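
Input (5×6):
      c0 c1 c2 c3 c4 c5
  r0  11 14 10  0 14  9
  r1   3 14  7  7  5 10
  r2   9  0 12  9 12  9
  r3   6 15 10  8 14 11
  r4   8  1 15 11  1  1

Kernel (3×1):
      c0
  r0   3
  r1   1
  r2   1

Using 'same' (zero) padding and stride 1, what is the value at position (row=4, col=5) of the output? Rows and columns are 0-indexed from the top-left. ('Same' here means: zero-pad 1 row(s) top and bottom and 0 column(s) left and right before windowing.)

The receptive field on the zero-padded input at this output position is [11 / 1 / 0]. Elementwise product with the kernel and sum: 11·3 + 1·1 + 0·1.

34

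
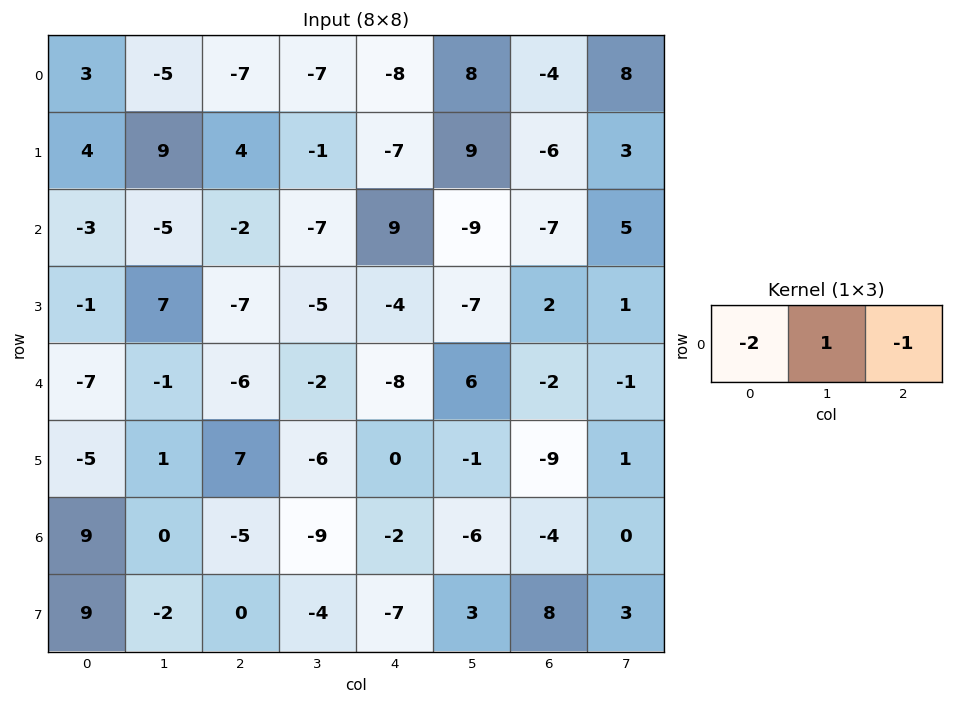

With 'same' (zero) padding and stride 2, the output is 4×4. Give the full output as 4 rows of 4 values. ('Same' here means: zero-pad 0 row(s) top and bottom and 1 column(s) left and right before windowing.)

Output[0,0]: The receptive field on the zero-padded input at this output position is [0 3 -5]. Elementwise product with the kernel and sum: 0·-2 + 3·1 + -5·-1.
Output[0,1]: The receptive field on the zero-padded input at this output position is [-5 -7 -7]. Elementwise product with the kernel and sum: -5·-2 + -7·1 + -7·-1.

8 10 -2 -28
2 15 32 6
-6 -2 -10 -13
9 4 22 8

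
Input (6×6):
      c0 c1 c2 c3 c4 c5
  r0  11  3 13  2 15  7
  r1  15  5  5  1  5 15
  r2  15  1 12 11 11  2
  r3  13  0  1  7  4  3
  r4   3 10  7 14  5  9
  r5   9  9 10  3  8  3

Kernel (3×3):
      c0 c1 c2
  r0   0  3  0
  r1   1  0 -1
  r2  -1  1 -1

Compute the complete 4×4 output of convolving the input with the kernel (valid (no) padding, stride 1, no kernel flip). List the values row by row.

Output[0,0]: The receptive field on the input at this output position is [11 3 13 / 15 5 5 / 15 1 12]. Elementwise product with the kernel and sum: 3·3 + 15·1 + 5·-1 + 15·-1 + 1·1 + 12·-1.
Output[0,1]: The receptive field on the input at this output position is [3 13 2 / 5 5 1 / 1 12 11]. Elementwise product with the kernel and sum: 13·3 + 5·1 + 1·-1 + 1·-1 + 12·1 + 11·-1.

-7 43 -6 29
4 -1 6 18
15 12 32 19
-14 -3 8 19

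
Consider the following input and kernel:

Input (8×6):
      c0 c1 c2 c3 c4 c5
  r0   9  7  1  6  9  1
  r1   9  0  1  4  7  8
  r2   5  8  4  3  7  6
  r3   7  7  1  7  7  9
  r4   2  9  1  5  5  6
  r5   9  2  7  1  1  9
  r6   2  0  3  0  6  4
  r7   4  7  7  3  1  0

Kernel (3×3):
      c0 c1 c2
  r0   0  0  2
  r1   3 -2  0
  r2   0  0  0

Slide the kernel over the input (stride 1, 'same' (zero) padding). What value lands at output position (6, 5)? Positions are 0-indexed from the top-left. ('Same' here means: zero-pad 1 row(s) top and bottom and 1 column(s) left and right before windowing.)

The receptive field on the zero-padded input at this output position is [1 9 0 / 6 4 0 / 1 0 0]. Elementwise product with the kernel and sum: 0·2 + 6·3 + 4·-2.

10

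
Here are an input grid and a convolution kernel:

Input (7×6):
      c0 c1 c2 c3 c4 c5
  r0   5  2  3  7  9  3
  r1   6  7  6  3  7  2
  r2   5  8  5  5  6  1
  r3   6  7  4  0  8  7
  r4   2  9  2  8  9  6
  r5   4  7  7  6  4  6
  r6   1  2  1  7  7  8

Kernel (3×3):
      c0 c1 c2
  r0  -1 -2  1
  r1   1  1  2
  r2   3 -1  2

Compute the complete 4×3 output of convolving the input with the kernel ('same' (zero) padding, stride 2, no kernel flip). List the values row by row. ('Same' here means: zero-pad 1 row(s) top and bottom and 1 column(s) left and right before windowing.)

17 40 28
24 24 4
25 38 46
4 2 22

Output[0,0]: The receptive field on the zero-padded input at this output position is [0 0 0 / 0 5 2 / 0 6 7]. Elementwise product with the kernel and sum: 0·-1 + 0·-2 + 0·1 + 0·1 + 5·1 + 2·2 + 0·3 + 6·-1 + 7·2.
Output[0,1]: The receptive field on the zero-padded input at this output position is [0 0 0 / 2 3 7 / 7 6 3]. Elementwise product with the kernel and sum: 0·-1 + 0·-2 + 0·1 + 2·1 + 3·1 + 7·2 + 7·3 + 6·-1 + 3·2.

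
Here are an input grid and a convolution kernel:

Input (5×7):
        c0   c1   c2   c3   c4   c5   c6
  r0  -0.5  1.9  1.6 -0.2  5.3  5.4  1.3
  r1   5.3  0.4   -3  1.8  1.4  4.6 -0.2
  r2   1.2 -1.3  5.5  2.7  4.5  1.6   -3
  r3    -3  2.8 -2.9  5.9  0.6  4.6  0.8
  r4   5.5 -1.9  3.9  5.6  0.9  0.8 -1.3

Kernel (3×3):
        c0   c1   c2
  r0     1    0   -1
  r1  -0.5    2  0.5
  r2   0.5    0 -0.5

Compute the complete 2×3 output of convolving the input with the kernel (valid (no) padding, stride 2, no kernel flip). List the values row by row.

Output[0,0]: The receptive field on the input at this output position is [-0.5 1.9 1.6 / 5.3 0.4 -3 / 1.2 -1.3 5.5]. Elementwise product with the kernel and sum: -0.5·1 + 1.6·-1 + 5.3·-0.5 + 0.4·2 + -3·0.5 + 1.2·0.5 + 5.5·-0.5.
Output[0,1]: The receptive field on the input at this output position is [1.6 -0.2 5.3 / -3 1.8 1.4 / 5.5 2.7 4.5]. Elementwise product with the kernel and sum: 1.6·1 + 5.3·-1 + -3·-0.5 + 1.8·2 + 1.4·0.5 + 5.5·0.5 + 4.5·-0.5.

-7.6 2.6 16.15
2.15 16.05 17.9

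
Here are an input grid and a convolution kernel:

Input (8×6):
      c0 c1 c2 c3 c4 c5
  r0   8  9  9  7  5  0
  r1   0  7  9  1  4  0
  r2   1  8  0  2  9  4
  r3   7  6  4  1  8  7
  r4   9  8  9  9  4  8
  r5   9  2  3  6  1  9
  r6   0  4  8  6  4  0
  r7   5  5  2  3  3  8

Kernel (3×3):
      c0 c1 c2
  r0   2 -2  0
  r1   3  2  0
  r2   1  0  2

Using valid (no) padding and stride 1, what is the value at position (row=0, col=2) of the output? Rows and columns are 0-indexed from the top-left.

The receptive field on the input at this output position is [9 7 5 / 9 1 4 / 0 2 9]. Elementwise product with the kernel and sum: 9·2 + 7·-2 + 9·3 + 1·2 + 0·1 + 9·2.

51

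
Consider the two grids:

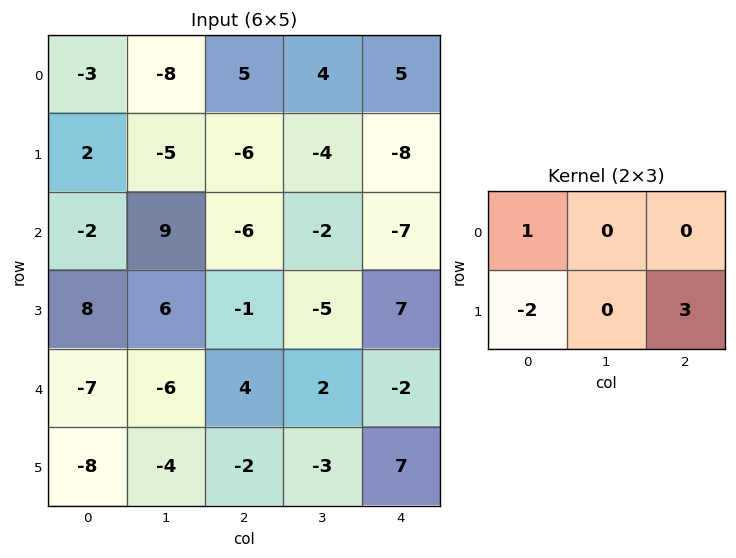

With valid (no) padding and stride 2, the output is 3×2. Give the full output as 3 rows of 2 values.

-25 -7
-21 17
3 29

Output[0,0]: The receptive field on the input at this output position is [-3 -8 5 / 2 -5 -6]. Elementwise product with the kernel and sum: -3·1 + 2·-2 + -6·3.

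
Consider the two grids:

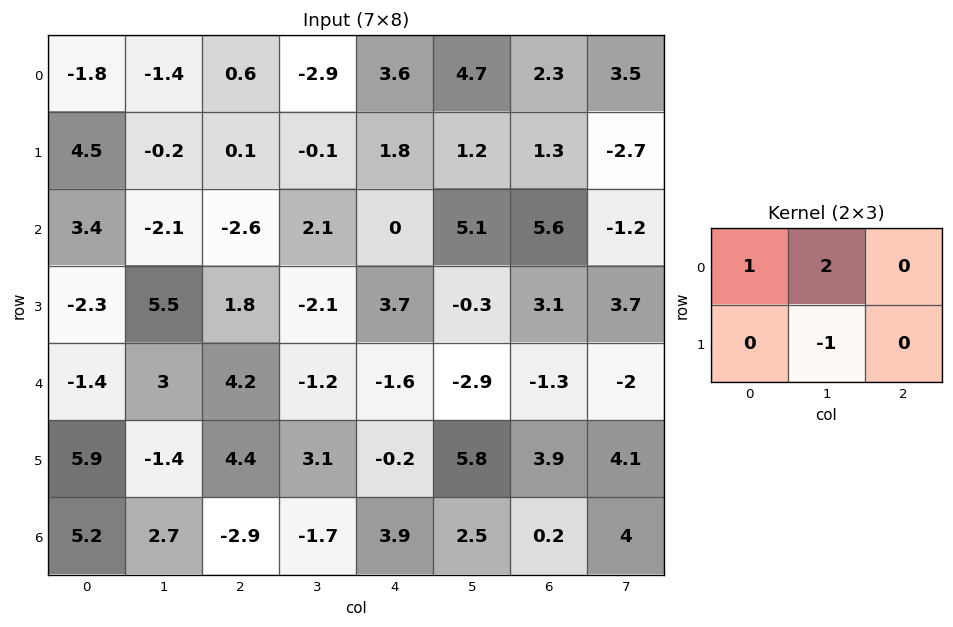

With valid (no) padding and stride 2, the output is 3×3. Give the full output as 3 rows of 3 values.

Output[0,0]: The receptive field on the input at this output position is [-1.8 -1.4 0.6 / 4.5 -0.2 0.1]. Elementwise product with the kernel and sum: -1.8·1 + -1.4·2 + -0.2·-1.

-4.4 -5.1 11.8
-6.3 3.7 10.5
6 -1.3 -13.2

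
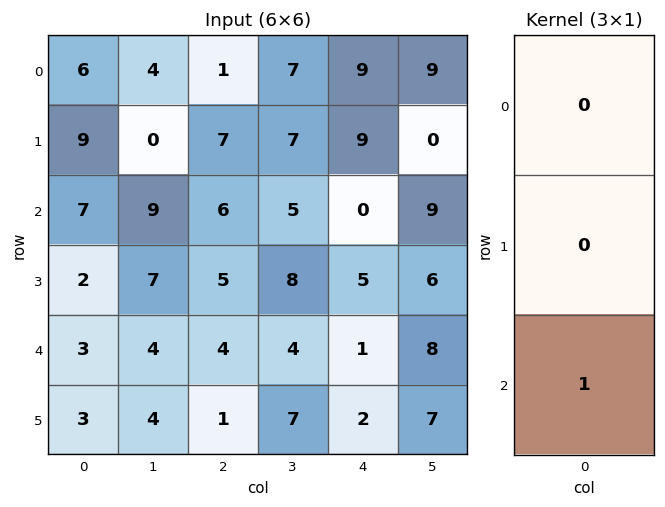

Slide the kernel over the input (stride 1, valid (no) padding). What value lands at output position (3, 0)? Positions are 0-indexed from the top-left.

3

The receptive field on the input at this output position is [2 / 3 / 3]. Elementwise product with the kernel and sum: 3·1.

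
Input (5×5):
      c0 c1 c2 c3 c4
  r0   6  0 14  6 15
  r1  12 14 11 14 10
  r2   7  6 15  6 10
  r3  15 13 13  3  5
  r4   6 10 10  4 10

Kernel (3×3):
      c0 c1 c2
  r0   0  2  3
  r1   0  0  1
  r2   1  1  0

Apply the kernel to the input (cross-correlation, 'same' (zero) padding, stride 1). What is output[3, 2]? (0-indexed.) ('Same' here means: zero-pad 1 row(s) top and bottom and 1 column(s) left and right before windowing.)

71

The receptive field on the zero-padded input at this output position is [6 15 6 / 13 13 3 / 10 10 4]. Elementwise product with the kernel and sum: 15·2 + 6·3 + 3·1 + 10·1 + 10·1.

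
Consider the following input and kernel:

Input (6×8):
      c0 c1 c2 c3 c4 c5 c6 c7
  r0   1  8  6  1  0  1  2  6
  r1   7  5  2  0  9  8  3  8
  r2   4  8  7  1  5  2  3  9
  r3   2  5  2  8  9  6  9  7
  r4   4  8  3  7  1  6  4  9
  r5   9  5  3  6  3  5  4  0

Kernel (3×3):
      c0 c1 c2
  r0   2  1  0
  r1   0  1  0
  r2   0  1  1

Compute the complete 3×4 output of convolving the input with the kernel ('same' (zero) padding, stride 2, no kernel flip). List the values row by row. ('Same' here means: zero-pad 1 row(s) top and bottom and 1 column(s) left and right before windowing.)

Output[0,0]: The receptive field on the zero-padded input at this output position is [0 0 0 / 0 1 8 / 0 7 5]. Elementwise product with the kernel and sum: 0·2 + 0·1 + 1·1 + 7·1 + 5·1.

13 8 17 13
18 29 29 38
20 24 34 29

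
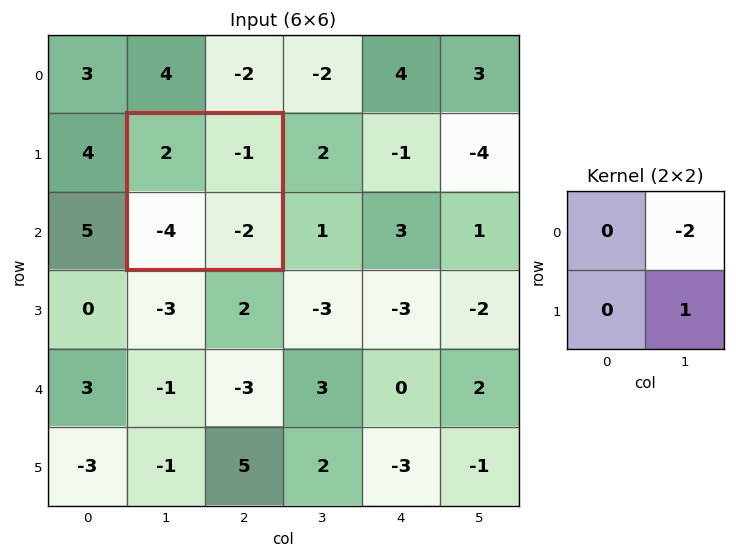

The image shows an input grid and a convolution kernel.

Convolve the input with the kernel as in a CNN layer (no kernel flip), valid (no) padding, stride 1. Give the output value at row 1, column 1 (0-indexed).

The receptive field on the input at this output position is [2 -1 / -4 -2]. Elementwise product with the kernel and sum: -1·-2 + -2·1.

0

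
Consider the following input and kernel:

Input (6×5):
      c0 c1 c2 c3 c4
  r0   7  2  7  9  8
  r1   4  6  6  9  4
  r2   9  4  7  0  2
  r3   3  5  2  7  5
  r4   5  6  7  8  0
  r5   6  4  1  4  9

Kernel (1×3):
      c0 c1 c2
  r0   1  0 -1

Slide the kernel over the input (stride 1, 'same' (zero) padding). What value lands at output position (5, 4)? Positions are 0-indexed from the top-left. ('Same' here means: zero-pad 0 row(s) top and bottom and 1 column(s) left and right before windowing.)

4

The receptive field on the zero-padded input at this output position is [4 9 0]. Elementwise product with the kernel and sum: 4·1 + 0·-1.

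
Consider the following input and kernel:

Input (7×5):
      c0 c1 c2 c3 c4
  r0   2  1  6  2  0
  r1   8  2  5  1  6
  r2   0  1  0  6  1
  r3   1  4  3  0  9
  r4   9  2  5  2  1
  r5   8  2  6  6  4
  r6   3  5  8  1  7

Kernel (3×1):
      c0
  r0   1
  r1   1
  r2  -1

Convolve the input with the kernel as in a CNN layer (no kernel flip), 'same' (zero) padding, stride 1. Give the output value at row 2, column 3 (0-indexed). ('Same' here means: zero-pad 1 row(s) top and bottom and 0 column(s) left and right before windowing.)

The receptive field on the zero-padded input at this output position is [1 / 6 / 0]. Elementwise product with the kernel and sum: 1·1 + 6·1 + 0·-1.

7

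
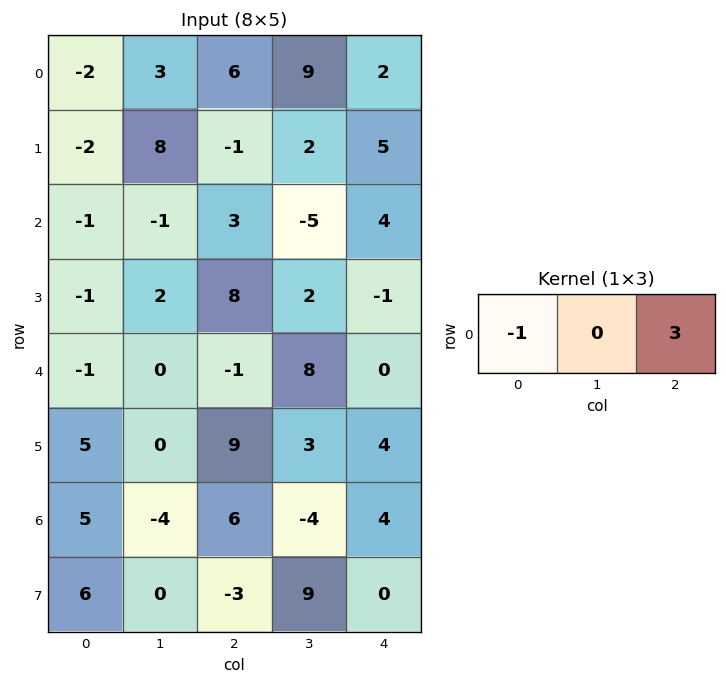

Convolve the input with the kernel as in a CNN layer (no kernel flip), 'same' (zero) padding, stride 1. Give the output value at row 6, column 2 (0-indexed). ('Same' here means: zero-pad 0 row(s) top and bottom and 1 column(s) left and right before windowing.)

The receptive field on the zero-padded input at this output position is [-4 6 -4]. Elementwise product with the kernel and sum: -4·-1 + -4·3.

-8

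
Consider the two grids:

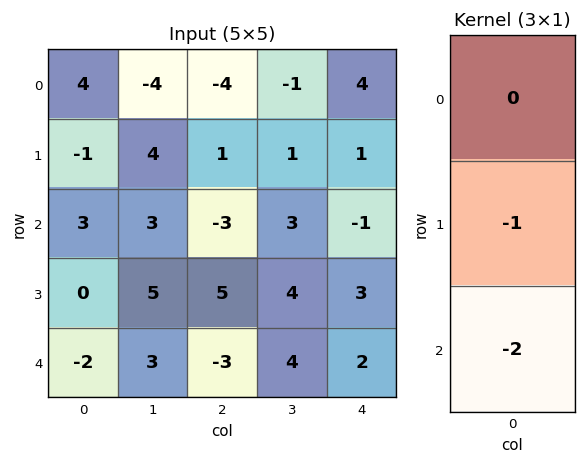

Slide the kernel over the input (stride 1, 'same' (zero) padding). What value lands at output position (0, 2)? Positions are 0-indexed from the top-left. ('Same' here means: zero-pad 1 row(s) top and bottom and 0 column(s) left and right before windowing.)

2

The receptive field on the zero-padded input at this output position is [0 / -4 / 1]. Elementwise product with the kernel and sum: -4·-1 + 1·-2.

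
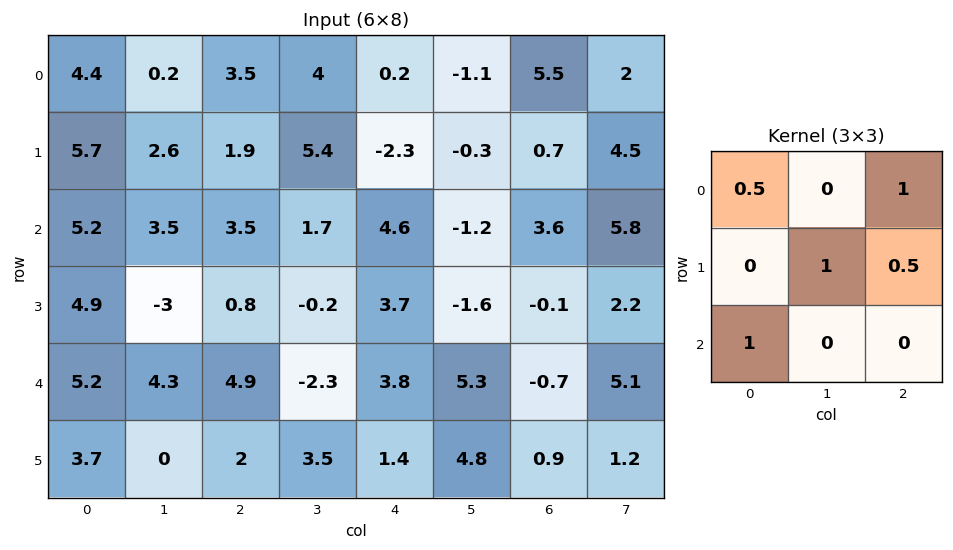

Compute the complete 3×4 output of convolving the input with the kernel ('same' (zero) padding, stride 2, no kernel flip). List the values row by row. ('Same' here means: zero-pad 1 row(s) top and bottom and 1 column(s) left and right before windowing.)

4.5 8.1 5.05 6.2
9.55 8.05 6.2 9.25
4.35 2.05 8.25 8.05

Output[0,0]: The receptive field on the zero-padded input at this output position is [0 0 0 / 0 4.4 0.2 / 0 5.7 2.6]. Elementwise product with the kernel and sum: 0·0.5 + 0·1 + 4.4·1 + 0.2·0.5 + 0·1.
Output[0,1]: The receptive field on the zero-padded input at this output position is [0 0 0 / 0.2 3.5 4 / 2.6 1.9 5.4]. Elementwise product with the kernel and sum: 0·0.5 + 0·1 + 3.5·1 + 4·0.5 + 2.6·1.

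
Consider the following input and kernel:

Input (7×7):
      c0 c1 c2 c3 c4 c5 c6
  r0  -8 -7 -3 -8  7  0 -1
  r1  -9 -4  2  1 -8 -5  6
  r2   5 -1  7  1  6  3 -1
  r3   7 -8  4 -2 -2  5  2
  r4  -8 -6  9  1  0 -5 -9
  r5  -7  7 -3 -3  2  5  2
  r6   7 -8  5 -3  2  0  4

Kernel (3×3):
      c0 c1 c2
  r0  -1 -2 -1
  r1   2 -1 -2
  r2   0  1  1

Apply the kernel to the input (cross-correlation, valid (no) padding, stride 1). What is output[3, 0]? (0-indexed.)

The receptive field on the input at this output position is [7 -8 4 / -8 -6 9 / -7 7 -3]. Elementwise product with the kernel and sum: 7·-1 + -8·-2 + 4·-1 + -8·2 + -6·-1 + 9·-2 + 7·1 + -3·1.

-19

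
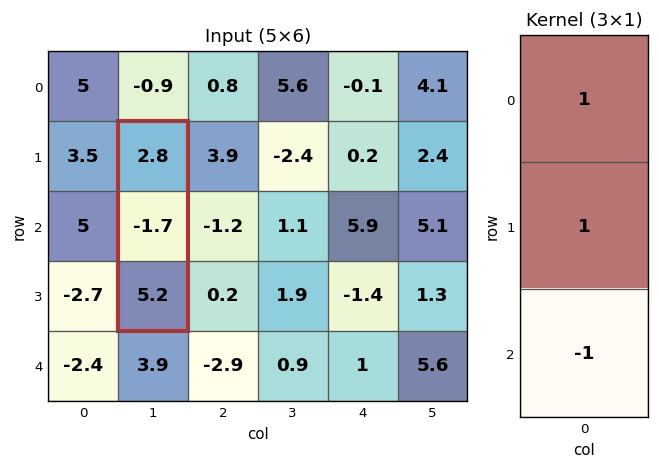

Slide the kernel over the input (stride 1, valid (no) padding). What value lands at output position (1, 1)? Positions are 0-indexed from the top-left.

-4.1

The receptive field on the input at this output position is [2.8 / -1.7 / 5.2]. Elementwise product with the kernel and sum: 2.8·1 + -1.7·1 + 5.2·-1.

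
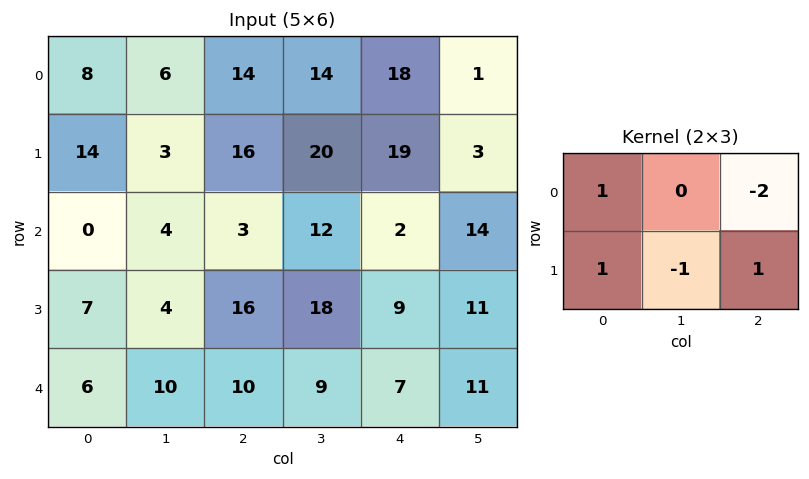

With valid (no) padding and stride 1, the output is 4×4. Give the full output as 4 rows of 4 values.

7 -15 -7 16
-19 -24 -29 38
13 -14 6 4
-19 -23 6 9

Output[0,0]: The receptive field on the input at this output position is [8 6 14 / 14 3 16]. Elementwise product with the kernel and sum: 8·1 + 14·-2 + 14·1 + 3·-1 + 16·1.
Output[0,1]: The receptive field on the input at this output position is [6 14 14 / 3 16 20]. Elementwise product with the kernel and sum: 6·1 + 14·-2 + 3·1 + 16·-1 + 20·1.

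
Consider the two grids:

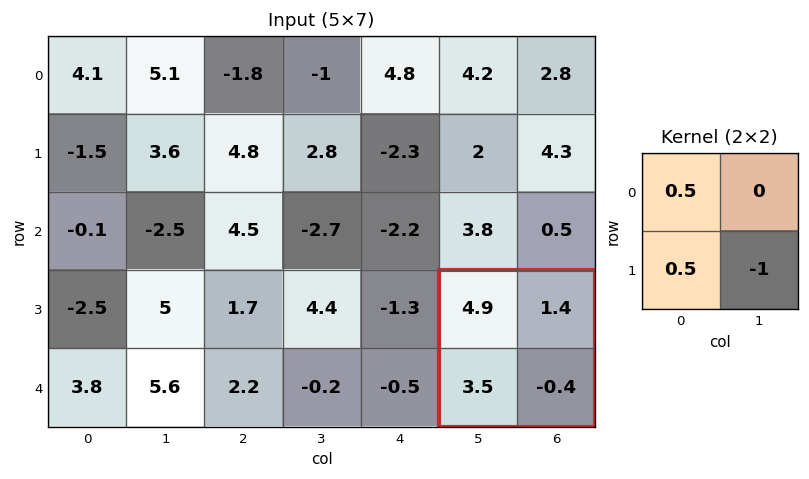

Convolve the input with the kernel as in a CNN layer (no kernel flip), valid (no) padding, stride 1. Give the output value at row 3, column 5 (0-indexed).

The receptive field on the input at this output position is [4.9 1.4 / 3.5 -0.4]. Elementwise product with the kernel and sum: 4.9·0.5 + 3.5·0.5 + -0.4·-1.

4.6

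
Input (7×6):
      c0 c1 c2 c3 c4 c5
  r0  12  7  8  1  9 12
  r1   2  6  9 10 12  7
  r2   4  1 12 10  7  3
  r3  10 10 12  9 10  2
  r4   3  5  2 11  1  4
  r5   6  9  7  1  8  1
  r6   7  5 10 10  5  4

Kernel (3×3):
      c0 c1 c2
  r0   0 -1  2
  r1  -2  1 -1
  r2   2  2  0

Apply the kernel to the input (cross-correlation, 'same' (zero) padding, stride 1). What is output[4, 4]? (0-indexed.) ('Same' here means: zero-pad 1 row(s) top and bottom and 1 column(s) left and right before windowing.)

-13

The receptive field on the zero-padded input at this output position is [9 10 2 / 11 1 4 / 1 8 1]. Elementwise product with the kernel and sum: 10·-1 + 2·2 + 11·-2 + 1·1 + 4·-1 + 1·2 + 8·2.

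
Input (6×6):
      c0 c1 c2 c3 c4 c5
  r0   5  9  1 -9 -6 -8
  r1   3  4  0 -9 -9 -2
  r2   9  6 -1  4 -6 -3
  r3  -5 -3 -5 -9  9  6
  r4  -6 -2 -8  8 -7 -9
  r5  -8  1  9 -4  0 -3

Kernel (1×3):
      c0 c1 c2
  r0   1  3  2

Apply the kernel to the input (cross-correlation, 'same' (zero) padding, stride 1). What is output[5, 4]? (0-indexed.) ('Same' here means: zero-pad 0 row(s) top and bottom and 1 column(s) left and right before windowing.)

The receptive field on the zero-padded input at this output position is [-4 0 -3]. Elementwise product with the kernel and sum: -4·1 + 0·3 + -3·2.

-10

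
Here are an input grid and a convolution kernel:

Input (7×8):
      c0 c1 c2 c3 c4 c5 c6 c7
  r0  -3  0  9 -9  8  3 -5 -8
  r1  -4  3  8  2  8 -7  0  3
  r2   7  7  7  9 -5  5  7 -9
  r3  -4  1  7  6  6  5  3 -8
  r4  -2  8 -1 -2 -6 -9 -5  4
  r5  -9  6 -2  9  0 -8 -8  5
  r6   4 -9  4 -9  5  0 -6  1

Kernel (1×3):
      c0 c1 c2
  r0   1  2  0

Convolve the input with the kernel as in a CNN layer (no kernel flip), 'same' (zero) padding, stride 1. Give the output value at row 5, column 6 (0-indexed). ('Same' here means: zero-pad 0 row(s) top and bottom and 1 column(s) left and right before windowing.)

-24

The receptive field on the zero-padded input at this output position is [-8 -8 5]. Elementwise product with the kernel and sum: -8·1 + -8·2.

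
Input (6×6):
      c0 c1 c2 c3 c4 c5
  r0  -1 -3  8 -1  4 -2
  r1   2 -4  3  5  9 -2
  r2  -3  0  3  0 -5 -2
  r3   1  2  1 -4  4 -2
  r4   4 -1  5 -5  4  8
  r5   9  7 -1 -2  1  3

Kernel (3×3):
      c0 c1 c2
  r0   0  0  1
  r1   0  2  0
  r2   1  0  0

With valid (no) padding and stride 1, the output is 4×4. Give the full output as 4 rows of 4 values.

Output[0,0]: The receptive field on the input at this output position is [-1 -3 8 / 2 -4 3 / -3 0 3]. Elementwise product with the kernel and sum: 8·1 + -4·2 + -3·1.

-3 5 17 16
4 13 10 -16
11 1 -8 1
8 13 -7 4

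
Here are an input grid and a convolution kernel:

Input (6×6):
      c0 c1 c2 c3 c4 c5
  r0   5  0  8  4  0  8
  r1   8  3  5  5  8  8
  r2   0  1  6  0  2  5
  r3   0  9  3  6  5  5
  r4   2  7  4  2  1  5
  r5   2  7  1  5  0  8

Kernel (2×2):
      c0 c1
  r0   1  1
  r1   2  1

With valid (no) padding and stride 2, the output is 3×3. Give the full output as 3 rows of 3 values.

24 27 32
10 18 22
20 13 14

Output[0,0]: The receptive field on the input at this output position is [5 0 / 8 3]. Elementwise product with the kernel and sum: 5·1 + 0·1 + 8·2 + 3·1.
Output[0,1]: The receptive field on the input at this output position is [8 4 / 5 5]. Elementwise product with the kernel and sum: 8·1 + 4·1 + 5·2 + 5·1.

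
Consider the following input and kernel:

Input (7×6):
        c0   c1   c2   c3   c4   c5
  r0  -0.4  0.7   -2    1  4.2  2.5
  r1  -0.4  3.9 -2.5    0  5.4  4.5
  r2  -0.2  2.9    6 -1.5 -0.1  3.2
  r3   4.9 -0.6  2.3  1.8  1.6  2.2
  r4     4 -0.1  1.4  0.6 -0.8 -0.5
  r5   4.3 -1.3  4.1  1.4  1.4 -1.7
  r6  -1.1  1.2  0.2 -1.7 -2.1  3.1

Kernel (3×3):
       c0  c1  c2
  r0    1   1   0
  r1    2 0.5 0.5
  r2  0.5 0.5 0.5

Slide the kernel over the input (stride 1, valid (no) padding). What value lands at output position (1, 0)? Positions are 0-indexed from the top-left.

The receptive field on the input at this output position is [-0.4 3.9 -2.5 / -0.2 2.9 6 / 4.9 -0.6 2.3]. Elementwise product with the kernel and sum: -0.4·1 + 3.9·1 + -0.2·2 + 2.9·0.5 + 6·0.5 + 4.9·0.5 + -0.6·0.5 + 2.3·0.5.

10.85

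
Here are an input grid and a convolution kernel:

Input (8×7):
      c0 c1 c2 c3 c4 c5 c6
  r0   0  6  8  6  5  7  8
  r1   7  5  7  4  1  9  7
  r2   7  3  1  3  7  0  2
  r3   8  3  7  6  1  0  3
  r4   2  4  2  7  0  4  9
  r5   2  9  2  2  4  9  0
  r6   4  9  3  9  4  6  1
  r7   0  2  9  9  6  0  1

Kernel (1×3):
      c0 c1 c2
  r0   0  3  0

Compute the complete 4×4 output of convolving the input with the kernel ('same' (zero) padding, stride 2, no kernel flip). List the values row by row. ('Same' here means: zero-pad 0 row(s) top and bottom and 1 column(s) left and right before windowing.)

0 24 15 24
21 3 21 6
6 6 0 27
12 9 12 3

Output[0,0]: The receptive field on the zero-padded input at this output position is [0 0 6]. Elementwise product with the kernel and sum: 0·3.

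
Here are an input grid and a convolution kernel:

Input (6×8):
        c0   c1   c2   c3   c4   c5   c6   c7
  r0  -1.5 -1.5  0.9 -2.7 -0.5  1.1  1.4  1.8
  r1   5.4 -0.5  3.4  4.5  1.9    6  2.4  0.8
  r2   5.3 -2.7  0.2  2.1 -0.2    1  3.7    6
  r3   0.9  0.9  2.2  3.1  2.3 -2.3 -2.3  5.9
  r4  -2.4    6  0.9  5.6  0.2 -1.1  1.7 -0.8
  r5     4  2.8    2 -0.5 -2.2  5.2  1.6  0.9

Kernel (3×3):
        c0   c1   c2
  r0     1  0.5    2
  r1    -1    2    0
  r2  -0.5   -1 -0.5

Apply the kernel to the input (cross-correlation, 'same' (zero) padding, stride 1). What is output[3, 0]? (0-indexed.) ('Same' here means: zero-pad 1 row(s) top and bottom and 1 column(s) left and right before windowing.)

The receptive field on the zero-padded input at this output position is [0 5.3 -2.7 / 0 0.9 0.9 / 0 -2.4 6]. Elementwise product with the kernel and sum: 0·1 + 5.3·0.5 + -2.7·2 + 0·-1 + 0.9·2 + 0·-0.5 + -2.4·-1 + 6·-0.5.

-1.55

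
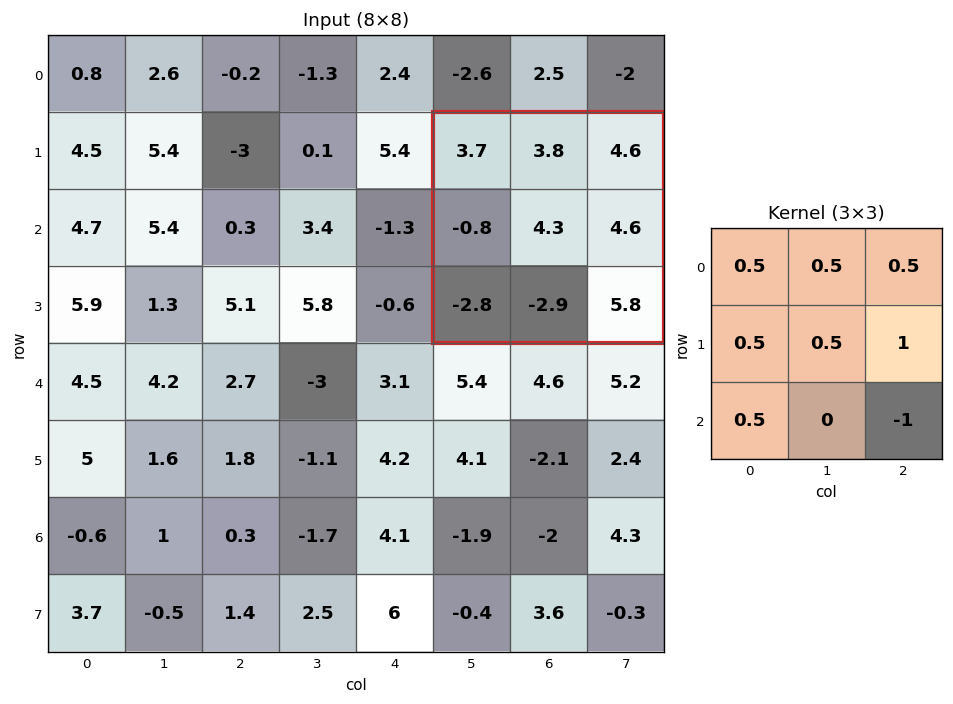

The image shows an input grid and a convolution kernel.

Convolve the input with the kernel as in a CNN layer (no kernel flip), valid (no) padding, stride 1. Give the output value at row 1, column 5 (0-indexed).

5.2

The receptive field on the input at this output position is [3.7 3.8 4.6 / -0.8 4.3 4.6 / -2.8 -2.9 5.8]. Elementwise product with the kernel and sum: 3.7·0.5 + 3.8·0.5 + 4.6·0.5 + -0.8·0.5 + 4.3·0.5 + 4.6·1 + -2.8·0.5 + 5.8·-1.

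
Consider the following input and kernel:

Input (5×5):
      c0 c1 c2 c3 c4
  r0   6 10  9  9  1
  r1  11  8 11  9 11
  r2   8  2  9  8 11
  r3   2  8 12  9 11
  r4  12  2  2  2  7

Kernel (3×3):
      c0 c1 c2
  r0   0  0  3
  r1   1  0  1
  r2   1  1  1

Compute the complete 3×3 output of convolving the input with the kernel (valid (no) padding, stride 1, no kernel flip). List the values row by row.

68 63 53
72 66 85
57 47 67

Output[0,0]: The receptive field on the input at this output position is [6 10 9 / 11 8 11 / 8 2 9]. Elementwise product with the kernel and sum: 9·3 + 11·1 + 11·1 + 8·1 + 2·1 + 9·1.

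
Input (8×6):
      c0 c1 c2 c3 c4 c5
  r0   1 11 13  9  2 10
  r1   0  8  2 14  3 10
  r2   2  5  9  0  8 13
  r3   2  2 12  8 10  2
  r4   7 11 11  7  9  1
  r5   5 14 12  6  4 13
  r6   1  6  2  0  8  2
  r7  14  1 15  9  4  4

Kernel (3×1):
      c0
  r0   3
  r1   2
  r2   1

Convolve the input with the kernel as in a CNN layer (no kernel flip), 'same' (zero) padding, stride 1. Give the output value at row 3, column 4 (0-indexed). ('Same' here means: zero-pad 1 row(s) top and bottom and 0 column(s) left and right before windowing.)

53

The receptive field on the zero-padded input at this output position is [8 / 10 / 9]. Elementwise product with the kernel and sum: 8·3 + 10·2 + 9·1.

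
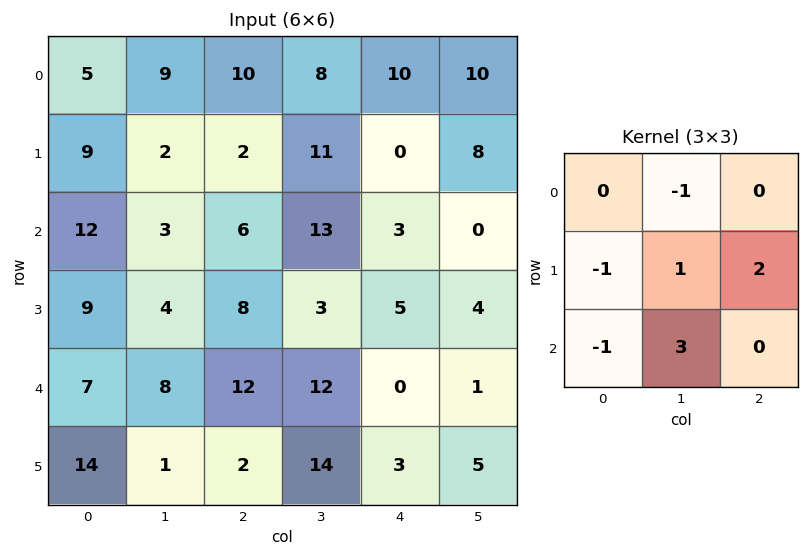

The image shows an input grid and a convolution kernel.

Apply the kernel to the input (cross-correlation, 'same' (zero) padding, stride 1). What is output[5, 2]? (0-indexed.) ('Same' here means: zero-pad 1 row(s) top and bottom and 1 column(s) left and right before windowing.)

The receptive field on the zero-padded input at this output position is [8 12 12 / 1 2 14 / 0 0 0]. Elementwise product with the kernel and sum: 12·-1 + 1·-1 + 2·1 + 14·2 + 0·-1 + 0·3.

17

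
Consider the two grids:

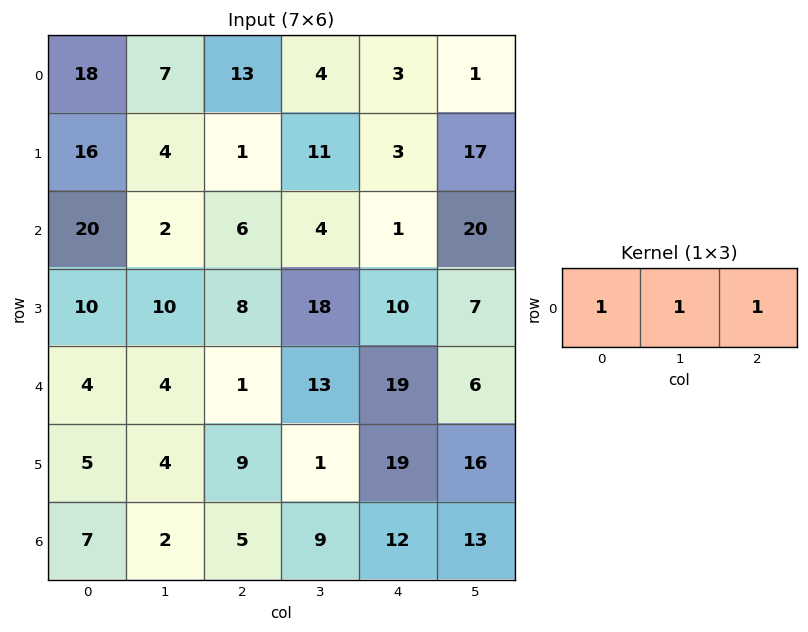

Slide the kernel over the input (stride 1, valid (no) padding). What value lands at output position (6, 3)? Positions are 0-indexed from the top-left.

The receptive field on the input at this output position is [9 12 13]. Elementwise product with the kernel and sum: 9·1 + 12·1 + 13·1.

34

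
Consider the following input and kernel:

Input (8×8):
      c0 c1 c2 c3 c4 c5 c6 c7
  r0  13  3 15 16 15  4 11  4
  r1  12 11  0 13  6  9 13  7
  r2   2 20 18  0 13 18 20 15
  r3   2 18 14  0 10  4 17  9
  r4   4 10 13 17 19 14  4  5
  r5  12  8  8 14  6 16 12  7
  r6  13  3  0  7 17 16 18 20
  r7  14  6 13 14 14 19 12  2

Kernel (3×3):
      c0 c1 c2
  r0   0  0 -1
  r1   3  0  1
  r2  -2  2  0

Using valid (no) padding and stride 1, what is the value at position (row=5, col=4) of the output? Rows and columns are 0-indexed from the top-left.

The receptive field on the input at this output position is [6 16 12 / 17 16 18 / 14 19 12]. Elementwise product with the kernel and sum: 12·-1 + 17·3 + 18·1 + 14·-2 + 19·2.

67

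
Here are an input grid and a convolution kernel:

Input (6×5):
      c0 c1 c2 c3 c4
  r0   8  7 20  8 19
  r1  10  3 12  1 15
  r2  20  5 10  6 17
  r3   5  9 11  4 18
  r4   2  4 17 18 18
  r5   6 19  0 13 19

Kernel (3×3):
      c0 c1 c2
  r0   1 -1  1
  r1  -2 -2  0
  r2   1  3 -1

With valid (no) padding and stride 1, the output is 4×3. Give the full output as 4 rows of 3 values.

20 -6 16
-10 0 -1
-6 -2 44
58 -34 -25

Output[0,0]: The receptive field on the input at this output position is [8 7 20 / 10 3 12 / 20 5 10]. Elementwise product with the kernel and sum: 8·1 + 7·-1 + 20·1 + 10·-2 + 3·-2 + 20·1 + 5·3 + 10·-1.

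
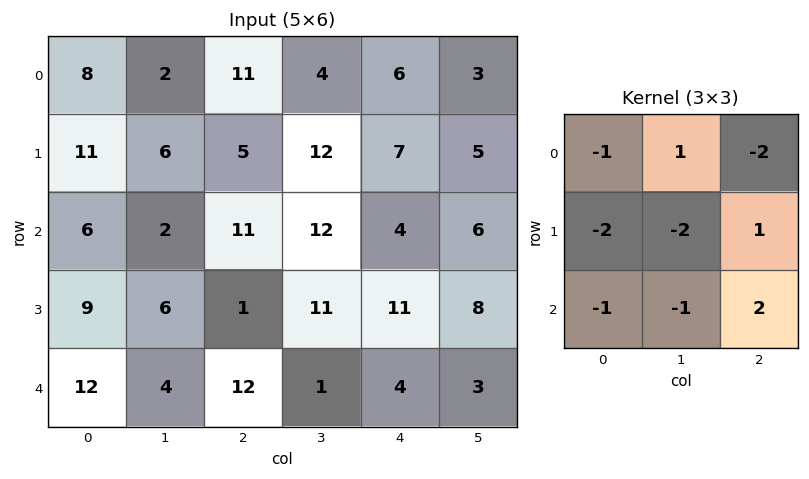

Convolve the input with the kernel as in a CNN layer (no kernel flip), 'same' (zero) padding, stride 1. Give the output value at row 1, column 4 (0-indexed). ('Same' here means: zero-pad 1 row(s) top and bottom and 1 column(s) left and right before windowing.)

-41

The receptive field on the zero-padded input at this output position is [4 6 3 / 12 7 5 / 12 4 6]. Elementwise product with the kernel and sum: 4·-1 + 6·1 + 3·-2 + 12·-2 + 7·-2 + 5·1 + 12·-1 + 4·-1 + 6·2.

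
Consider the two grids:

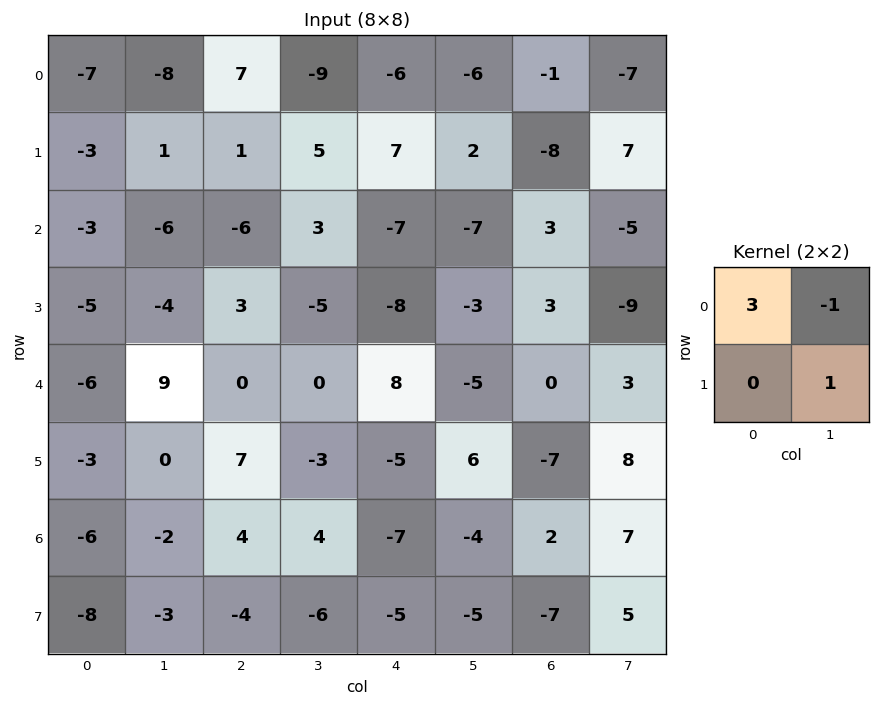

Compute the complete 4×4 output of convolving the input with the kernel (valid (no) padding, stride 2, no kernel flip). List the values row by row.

-12 35 -10 11
-7 -26 -17 5
-27 -3 35 5
-19 2 -22 4

Output[0,0]: The receptive field on the input at this output position is [-7 -8 / -3 1]. Elementwise product with the kernel and sum: -7·3 + -8·-1 + 1·1.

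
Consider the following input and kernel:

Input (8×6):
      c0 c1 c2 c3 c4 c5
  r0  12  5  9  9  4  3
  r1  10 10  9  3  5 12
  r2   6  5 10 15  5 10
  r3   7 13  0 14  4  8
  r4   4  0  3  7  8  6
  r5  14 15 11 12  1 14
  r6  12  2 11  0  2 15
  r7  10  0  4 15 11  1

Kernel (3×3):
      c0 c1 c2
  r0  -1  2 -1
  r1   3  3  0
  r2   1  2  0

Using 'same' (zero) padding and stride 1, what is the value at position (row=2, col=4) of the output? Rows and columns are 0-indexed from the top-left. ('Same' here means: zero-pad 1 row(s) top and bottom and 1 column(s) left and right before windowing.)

The receptive field on the zero-padded input at this output position is [3 5 12 / 15 5 10 / 14 4 8]. Elementwise product with the kernel and sum: 3·-1 + 5·2 + 12·-1 + 15·3 + 5·3 + 14·1 + 4·2.

77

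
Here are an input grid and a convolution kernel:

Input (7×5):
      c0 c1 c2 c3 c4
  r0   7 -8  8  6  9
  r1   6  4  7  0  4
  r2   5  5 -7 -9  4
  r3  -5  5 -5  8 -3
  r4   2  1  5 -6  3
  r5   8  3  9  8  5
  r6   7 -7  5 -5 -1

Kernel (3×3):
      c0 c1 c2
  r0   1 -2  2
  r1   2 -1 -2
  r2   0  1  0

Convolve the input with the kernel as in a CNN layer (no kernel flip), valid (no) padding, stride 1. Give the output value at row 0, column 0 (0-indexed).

38

The receptive field on the input at this output position is [7 -8 8 / 6 4 7 / 5 5 -7]. Elementwise product with the kernel and sum: 7·1 + -8·-2 + 8·2 + 6·2 + 4·-1 + 7·-2 + 5·1.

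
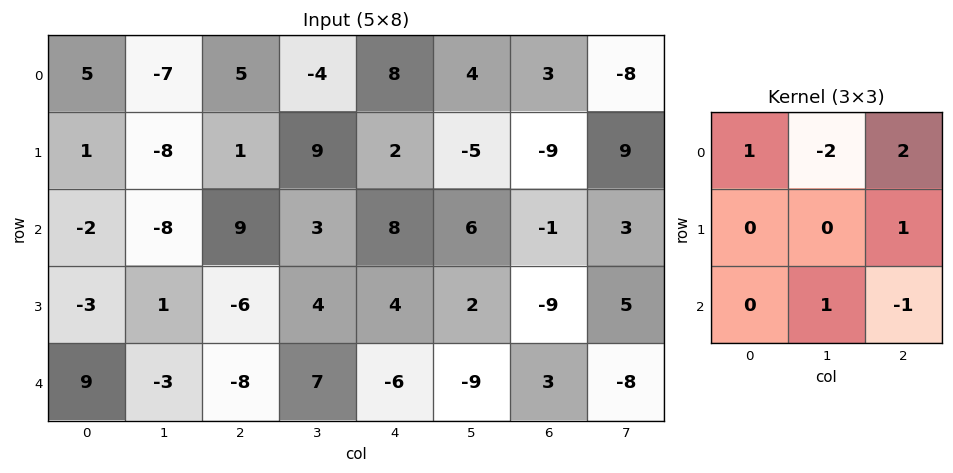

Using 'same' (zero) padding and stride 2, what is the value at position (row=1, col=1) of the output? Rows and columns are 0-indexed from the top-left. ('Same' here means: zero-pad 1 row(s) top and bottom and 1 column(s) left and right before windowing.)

The receptive field on the zero-padded input at this output position is [-8 1 9 / -8 9 3 / 1 -6 4]. Elementwise product with the kernel and sum: -8·1 + 1·-2 + 9·2 + 3·1 + -6·1 + 4·-1.

1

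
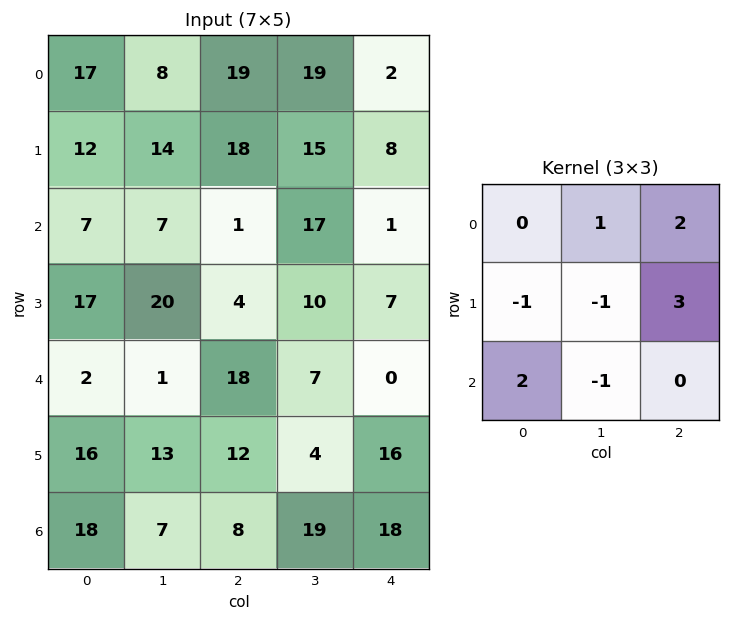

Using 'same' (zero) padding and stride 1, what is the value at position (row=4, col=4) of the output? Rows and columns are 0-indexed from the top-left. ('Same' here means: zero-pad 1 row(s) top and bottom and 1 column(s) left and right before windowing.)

The receptive field on the zero-padded input at this output position is [10 7 0 / 7 0 0 / 4 16 0]. Elementwise product with the kernel and sum: 7·1 + 0·2 + 7·-1 + 0·-1 + 0·3 + 4·2 + 16·-1.

-8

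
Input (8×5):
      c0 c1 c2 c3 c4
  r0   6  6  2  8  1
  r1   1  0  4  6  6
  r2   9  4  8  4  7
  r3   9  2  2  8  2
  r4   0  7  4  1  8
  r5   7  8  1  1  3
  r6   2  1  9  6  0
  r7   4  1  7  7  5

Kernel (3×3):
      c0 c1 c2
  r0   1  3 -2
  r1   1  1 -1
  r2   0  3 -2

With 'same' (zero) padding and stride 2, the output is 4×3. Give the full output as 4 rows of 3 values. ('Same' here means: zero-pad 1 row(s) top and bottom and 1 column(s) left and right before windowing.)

3 0 27
31 -2 41
21 3 32
16 20 31

Output[0,0]: The receptive field on the zero-padded input at this output position is [0 0 0 / 0 6 6 / 0 1 0]. Elementwise product with the kernel and sum: 0·1 + 0·3 + 0·-2 + 0·1 + 6·1 + 6·-1 + 1·3 + 0·-2.
Output[0,1]: The receptive field on the zero-padded input at this output position is [0 0 0 / 6 2 8 / 0 4 6]. Elementwise product with the kernel and sum: 0·1 + 0·3 + 0·-2 + 6·1 + 2·1 + 8·-1 + 4·3 + 6·-2.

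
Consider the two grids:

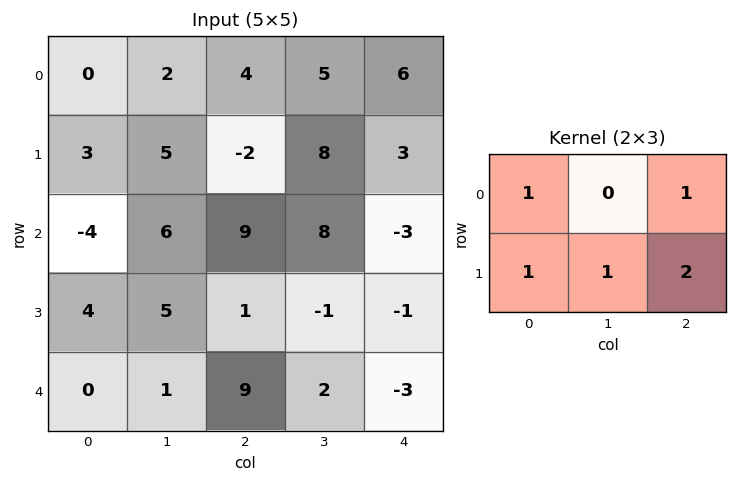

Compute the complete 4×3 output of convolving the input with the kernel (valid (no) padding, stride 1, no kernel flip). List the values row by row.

Output[0,0]: The receptive field on the input at this output position is [0 2 4 / 3 5 -2]. Elementwise product with the kernel and sum: 0·1 + 4·1 + 3·1 + 5·1 + -2·2.
Output[0,1]: The receptive field on the input at this output position is [2 4 5 / 5 -2 8]. Elementwise product with the kernel and sum: 2·1 + 5·1 + 5·1 + -2·1 + 8·2.

8 26 22
21 44 12
16 18 4
24 18 5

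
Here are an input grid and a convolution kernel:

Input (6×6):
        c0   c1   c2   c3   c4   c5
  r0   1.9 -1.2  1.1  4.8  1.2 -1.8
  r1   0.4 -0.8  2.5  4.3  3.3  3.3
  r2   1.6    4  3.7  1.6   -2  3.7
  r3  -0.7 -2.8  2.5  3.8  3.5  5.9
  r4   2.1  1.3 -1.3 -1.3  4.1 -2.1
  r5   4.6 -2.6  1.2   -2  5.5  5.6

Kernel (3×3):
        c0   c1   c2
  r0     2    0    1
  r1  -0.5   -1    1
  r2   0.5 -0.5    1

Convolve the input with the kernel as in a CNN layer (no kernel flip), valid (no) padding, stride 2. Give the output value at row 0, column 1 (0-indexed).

The receptive field on the input at this output position is [1.1 4.8 1.2 / 2.5 4.3 3.3 / 3.7 1.6 -2]. Elementwise product with the kernel and sum: 1.1·2 + 1.2·1 + 2.5·-0.5 + 4.3·-1 + 3.3·1 + 3.7·0.5 + 1.6·-0.5 + -2·1.

0.2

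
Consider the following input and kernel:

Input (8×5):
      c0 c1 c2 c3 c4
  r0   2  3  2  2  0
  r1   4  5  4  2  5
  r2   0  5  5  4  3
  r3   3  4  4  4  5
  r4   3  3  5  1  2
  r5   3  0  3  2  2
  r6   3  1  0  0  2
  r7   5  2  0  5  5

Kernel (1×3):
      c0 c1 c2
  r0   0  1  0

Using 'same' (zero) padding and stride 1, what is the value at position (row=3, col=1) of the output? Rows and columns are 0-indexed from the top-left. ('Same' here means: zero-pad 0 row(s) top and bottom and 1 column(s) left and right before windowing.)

The receptive field on the zero-padded input at this output position is [3 4 4]. Elementwise product with the kernel and sum: 4·1.

4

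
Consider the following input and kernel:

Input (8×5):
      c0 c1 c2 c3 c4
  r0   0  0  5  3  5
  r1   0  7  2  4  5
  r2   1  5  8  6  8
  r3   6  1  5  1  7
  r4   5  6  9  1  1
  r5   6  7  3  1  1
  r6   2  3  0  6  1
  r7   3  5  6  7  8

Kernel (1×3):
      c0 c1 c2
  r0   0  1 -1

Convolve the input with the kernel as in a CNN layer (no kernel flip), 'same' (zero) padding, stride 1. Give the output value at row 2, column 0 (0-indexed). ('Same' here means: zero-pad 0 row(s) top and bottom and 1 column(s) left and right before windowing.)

The receptive field on the zero-padded input at this output position is [0 1 5]. Elementwise product with the kernel and sum: 1·1 + 5·-1.

-4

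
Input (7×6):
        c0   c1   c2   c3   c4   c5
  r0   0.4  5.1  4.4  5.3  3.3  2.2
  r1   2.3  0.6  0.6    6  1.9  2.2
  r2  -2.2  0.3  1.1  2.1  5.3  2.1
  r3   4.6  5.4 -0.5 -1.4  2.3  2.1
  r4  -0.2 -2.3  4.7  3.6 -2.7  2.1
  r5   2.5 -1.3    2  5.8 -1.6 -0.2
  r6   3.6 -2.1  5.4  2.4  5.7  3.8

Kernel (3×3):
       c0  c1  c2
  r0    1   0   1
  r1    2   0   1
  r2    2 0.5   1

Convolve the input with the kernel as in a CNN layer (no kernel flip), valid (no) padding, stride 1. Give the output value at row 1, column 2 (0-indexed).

10.6

The receptive field on the input at this output position is [0.6 6 1.9 / 1.1 2.1 5.3 / -0.5 -1.4 2.3]. Elementwise product with the kernel and sum: 0.6·1 + 1.9·1 + 1.1·2 + 5.3·1 + -0.5·2 + -1.4·0.5 + 2.3·1.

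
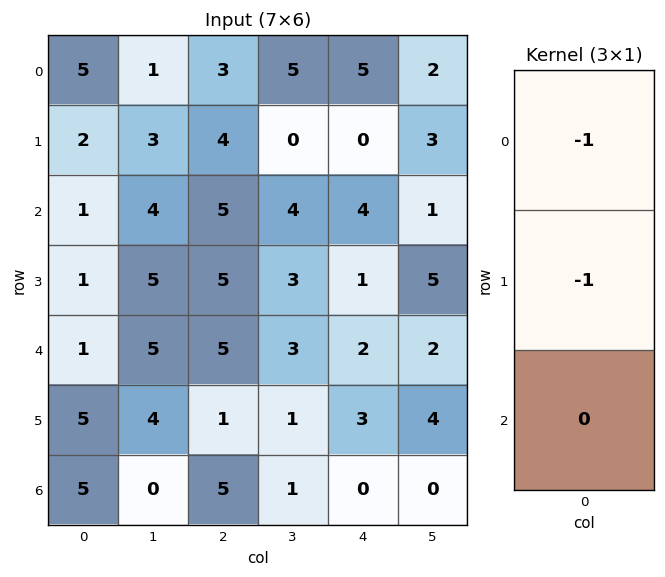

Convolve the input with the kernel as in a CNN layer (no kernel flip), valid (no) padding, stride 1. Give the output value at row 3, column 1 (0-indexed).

The receptive field on the input at this output position is [5 / 5 / 4]. Elementwise product with the kernel and sum: 5·-1 + 5·-1.

-10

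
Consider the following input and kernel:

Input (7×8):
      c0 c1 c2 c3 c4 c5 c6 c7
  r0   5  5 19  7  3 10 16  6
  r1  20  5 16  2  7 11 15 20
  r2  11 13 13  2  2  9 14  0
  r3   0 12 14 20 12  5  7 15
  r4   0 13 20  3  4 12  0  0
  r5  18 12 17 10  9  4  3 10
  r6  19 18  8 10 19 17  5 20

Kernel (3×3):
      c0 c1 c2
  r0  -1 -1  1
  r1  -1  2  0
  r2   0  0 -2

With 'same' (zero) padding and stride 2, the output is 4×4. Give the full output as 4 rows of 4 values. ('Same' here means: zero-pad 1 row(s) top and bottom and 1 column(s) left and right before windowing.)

0 29 -23 -18
-17 -46 -6 -17
-12 1 -30 -29
32 -21 13 -4

Output[0,0]: The receptive field on the zero-padded input at this output position is [0 0 0 / 0 5 5 / 0 20 5]. Elementwise product with the kernel and sum: 0·-1 + 0·-1 + 0·1 + 0·-1 + 5·2 + 5·-2.
Output[0,1]: The receptive field on the zero-padded input at this output position is [0 0 0 / 5 19 7 / 5 16 2]. Elementwise product with the kernel and sum: 0·-1 + 0·-1 + 0·1 + 5·-1 + 19·2 + 2·-2.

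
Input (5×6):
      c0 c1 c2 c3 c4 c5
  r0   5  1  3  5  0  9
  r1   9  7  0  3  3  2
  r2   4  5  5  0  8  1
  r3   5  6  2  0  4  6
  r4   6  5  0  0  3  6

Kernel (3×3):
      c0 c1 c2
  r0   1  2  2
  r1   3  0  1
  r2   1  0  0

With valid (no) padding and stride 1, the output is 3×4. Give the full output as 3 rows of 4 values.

44 46 21 34
45 34 37 14
47 38 31 24

Output[0,0]: The receptive field on the input at this output position is [5 1 3 / 9 7 0 / 4 5 5]. Elementwise product with the kernel and sum: 5·1 + 1·2 + 3·2 + 9·3 + 0·1 + 4·1.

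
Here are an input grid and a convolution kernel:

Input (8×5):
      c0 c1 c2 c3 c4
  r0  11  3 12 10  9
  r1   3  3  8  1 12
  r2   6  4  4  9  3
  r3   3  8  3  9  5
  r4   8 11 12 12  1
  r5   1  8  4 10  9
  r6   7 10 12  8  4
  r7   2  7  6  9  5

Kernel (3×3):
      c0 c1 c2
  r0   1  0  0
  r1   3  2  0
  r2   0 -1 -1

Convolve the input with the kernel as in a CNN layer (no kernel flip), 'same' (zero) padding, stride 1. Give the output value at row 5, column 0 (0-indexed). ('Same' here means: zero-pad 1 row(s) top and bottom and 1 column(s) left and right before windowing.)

The receptive field on the zero-padded input at this output position is [0 8 11 / 0 1 8 / 0 7 10]. Elementwise product with the kernel and sum: 0·1 + 0·3 + 1·2 + 7·-1 + 10·-1.

-15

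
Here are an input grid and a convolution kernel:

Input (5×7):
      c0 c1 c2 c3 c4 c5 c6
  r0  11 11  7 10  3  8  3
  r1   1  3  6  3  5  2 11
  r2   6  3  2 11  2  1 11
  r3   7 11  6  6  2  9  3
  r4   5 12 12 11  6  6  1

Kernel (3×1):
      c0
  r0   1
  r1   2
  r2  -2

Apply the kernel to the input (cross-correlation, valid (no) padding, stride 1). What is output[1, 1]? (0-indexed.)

-13

The receptive field on the input at this output position is [3 / 3 / 11]. Elementwise product with the kernel and sum: 3·1 + 3·2 + 11·-2.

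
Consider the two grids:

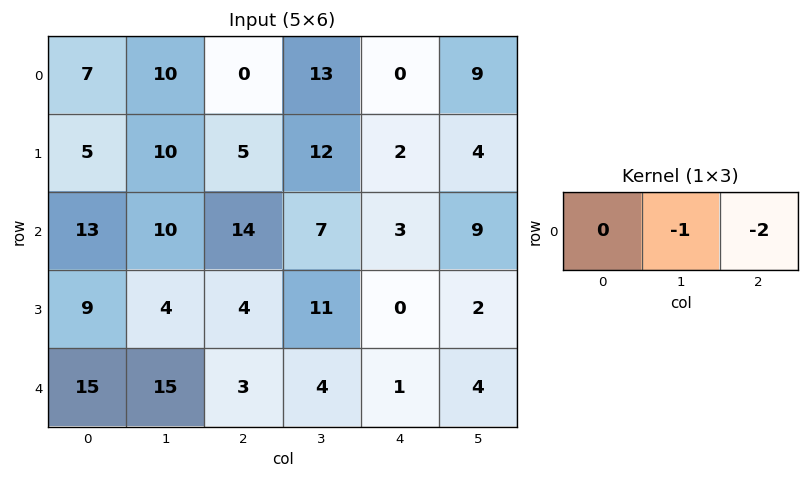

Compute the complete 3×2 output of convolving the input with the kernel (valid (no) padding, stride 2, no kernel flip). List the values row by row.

Output[0,0]: The receptive field on the input at this output position is [7 10 0]. Elementwise product with the kernel and sum: 10·-1 + 0·-2.

-10 -13
-38 -13
-21 -6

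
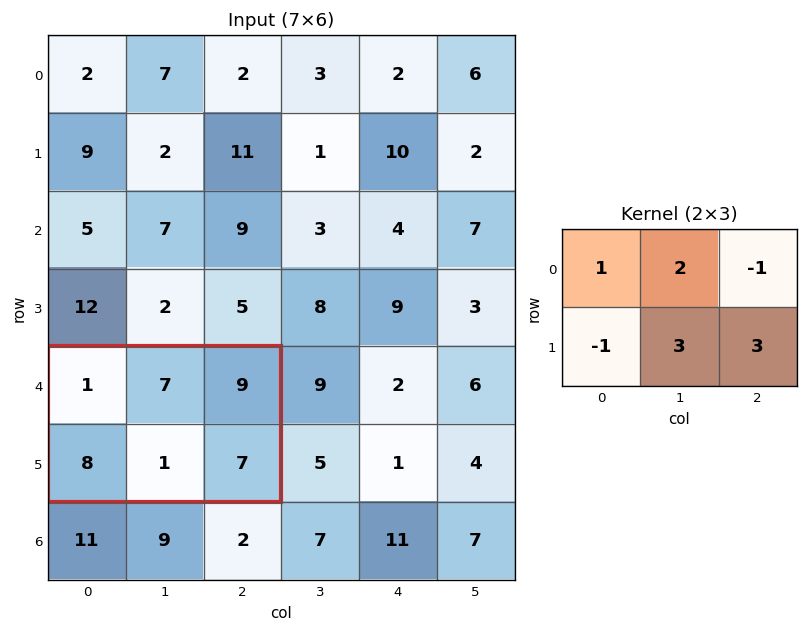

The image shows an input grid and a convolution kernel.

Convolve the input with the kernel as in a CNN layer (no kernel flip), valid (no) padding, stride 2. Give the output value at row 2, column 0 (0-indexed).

The receptive field on the input at this output position is [1 7 9 / 8 1 7]. Elementwise product with the kernel and sum: 1·1 + 7·2 + 9·-1 + 8·-1 + 1·3 + 7·3.

22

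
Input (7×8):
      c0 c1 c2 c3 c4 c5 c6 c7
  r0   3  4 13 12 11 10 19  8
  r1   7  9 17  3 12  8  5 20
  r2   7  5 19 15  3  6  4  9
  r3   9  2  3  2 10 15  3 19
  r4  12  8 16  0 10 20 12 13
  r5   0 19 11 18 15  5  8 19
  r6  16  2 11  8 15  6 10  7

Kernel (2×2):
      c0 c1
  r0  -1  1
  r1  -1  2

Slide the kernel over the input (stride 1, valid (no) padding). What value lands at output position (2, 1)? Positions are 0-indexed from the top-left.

18

The receptive field on the input at this output position is [5 19 / 2 3]. Elementwise product with the kernel and sum: 5·-1 + 19·1 + 2·-1 + 3·2.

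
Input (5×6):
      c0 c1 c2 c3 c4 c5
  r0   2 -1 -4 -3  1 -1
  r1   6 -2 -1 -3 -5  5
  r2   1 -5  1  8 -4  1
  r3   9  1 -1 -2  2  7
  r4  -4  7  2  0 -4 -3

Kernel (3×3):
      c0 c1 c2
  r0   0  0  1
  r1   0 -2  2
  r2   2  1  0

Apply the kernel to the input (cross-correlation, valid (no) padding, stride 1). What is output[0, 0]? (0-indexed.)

The receptive field on the input at this output position is [2 -1 -4 / 6 -2 -1 / 1 -5 1]. Elementwise product with the kernel and sum: -4·1 + -2·-2 + -1·2 + 1·2 + -5·1.

-5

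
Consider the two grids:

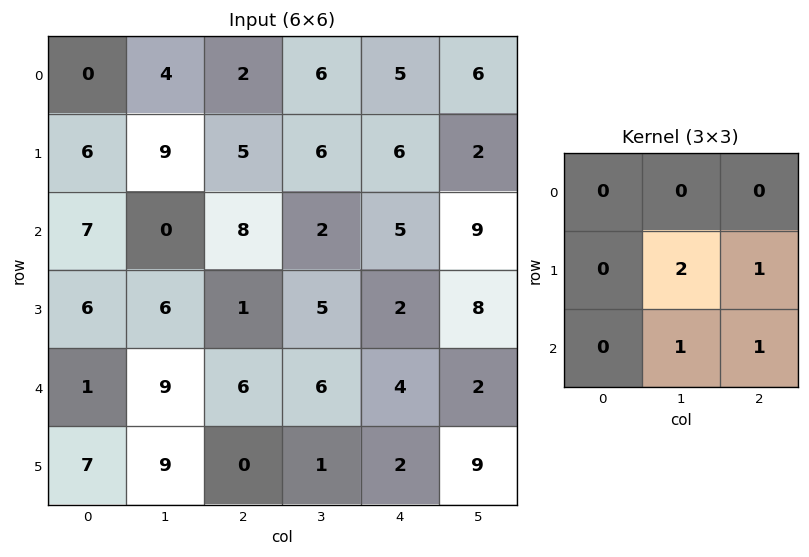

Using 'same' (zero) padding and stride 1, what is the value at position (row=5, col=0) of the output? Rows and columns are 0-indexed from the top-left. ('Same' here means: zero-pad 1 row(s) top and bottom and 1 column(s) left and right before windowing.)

The receptive field on the zero-padded input at this output position is [0 1 9 / 0 7 9 / 0 0 0]. Elementwise product with the kernel and sum: 7·2 + 9·1 + 0·1 + 0·1.

23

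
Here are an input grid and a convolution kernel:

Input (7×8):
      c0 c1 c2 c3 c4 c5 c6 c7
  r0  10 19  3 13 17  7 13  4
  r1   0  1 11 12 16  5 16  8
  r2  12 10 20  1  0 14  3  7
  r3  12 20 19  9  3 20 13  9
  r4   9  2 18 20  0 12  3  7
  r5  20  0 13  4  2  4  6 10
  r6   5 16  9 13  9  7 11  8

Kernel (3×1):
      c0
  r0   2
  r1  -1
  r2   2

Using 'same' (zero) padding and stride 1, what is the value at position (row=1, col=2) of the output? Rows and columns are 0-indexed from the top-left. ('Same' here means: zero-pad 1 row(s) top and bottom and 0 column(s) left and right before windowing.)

35

The receptive field on the zero-padded input at this output position is [3 / 11 / 20]. Elementwise product with the kernel and sum: 3·2 + 11·-1 + 20·2.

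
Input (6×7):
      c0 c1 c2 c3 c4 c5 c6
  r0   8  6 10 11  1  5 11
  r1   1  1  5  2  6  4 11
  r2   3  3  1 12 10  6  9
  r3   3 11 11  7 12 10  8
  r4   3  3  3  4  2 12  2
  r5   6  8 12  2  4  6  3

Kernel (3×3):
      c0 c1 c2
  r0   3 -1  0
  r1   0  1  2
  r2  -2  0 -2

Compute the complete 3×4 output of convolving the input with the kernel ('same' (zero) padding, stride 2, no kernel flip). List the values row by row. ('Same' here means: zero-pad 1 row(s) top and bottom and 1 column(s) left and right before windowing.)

18 26 -1 3
-14 -13 -12 -10
-10 13 19 12

Output[0,0]: The receptive field on the zero-padded input at this output position is [0 0 0 / 0 8 6 / 0 1 1]. Elementwise product with the kernel and sum: 0·3 + 0·-1 + 8·1 + 6·2 + 0·-2 + 1·-2.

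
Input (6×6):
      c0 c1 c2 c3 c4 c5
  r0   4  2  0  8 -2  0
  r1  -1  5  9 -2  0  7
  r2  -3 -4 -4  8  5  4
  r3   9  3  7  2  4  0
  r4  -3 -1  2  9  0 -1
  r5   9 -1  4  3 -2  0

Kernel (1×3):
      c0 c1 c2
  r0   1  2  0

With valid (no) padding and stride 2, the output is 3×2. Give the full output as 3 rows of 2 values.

8 16
-11 12
-5 20

Output[0,0]: The receptive field on the input at this output position is [4 2 0]. Elementwise product with the kernel and sum: 4·1 + 2·2.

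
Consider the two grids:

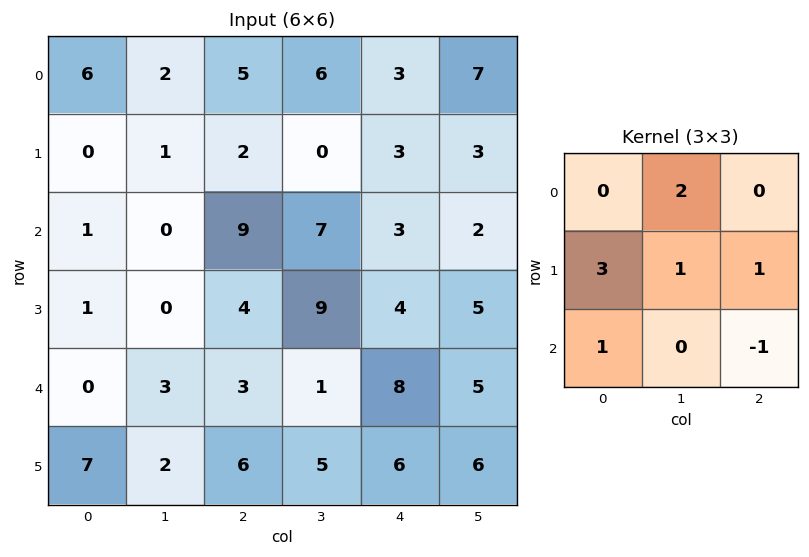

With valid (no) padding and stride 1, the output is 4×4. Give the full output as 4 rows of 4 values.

-1 8 27 17
11 11 37 36
4 33 34 38
7 18 36 23

Output[0,0]: The receptive field on the input at this output position is [6 2 5 / 0 1 2 / 1 0 9]. Elementwise product with the kernel and sum: 2·2 + 0·3 + 1·1 + 2·1 + 1·1 + 9·-1.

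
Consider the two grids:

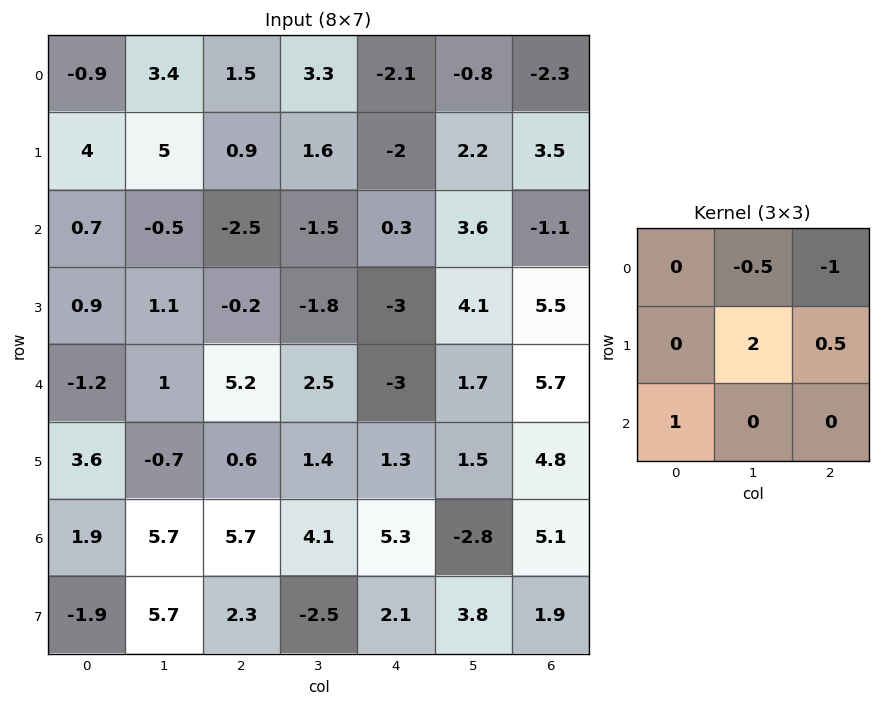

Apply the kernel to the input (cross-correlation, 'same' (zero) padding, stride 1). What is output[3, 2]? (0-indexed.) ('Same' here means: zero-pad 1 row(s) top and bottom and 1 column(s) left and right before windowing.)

2.45

The receptive field on the zero-padded input at this output position is [-0.5 -2.5 -1.5 / 1.1 -0.2 -1.8 / 1 5.2 2.5]. Elementwise product with the kernel and sum: -2.5·-0.5 + -1.5·-1 + -0.2·2 + -1.8·0.5 + 1·1.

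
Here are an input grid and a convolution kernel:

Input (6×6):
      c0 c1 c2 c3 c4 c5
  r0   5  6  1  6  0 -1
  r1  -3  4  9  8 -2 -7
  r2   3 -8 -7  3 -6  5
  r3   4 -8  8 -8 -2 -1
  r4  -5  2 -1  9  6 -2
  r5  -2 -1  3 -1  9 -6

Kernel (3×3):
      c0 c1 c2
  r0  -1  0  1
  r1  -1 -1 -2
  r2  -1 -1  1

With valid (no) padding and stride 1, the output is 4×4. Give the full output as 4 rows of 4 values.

Output[0,0]: The receptive field on the input at this output position is [5 6 1 / -3 4 9 / 3 -8 -7]. Elementwise product with the kernel and sum: 5·-1 + 1·1 + -3·-1 + 4·-1 + 9·-2 + 3·-1 + -8·-1 + -7·1.
Output[0,1]: The receptive field on the input at this output position is [6 1 6 / 4 9 8 / -8 -7 3]. Elementwise product with the kernel and sum: 6·-1 + 6·1 + 4·-1 + 9·-1 + 8·-2 + -8·-1 + -7·-1 + 3·1.

-25 -11 -16 9
43 5 3 -13
-20 35 3 -3
15 -22 -23 -18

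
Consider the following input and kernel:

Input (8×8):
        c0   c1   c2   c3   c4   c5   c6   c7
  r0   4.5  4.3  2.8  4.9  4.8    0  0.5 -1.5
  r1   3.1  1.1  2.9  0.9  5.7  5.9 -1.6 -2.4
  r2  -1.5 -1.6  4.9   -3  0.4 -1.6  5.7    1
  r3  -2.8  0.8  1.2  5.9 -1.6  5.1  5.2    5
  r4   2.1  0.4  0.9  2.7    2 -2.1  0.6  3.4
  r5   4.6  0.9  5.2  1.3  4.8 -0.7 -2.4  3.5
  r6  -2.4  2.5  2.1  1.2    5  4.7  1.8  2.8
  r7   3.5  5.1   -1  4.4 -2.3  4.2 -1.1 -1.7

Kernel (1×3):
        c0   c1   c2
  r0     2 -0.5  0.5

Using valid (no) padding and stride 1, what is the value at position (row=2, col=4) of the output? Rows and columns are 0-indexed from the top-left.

The receptive field on the input at this output position is [0.4 -1.6 5.7]. Elementwise product with the kernel and sum: 0.4·2 + -1.6·-0.5 + 5.7·0.5.

4.45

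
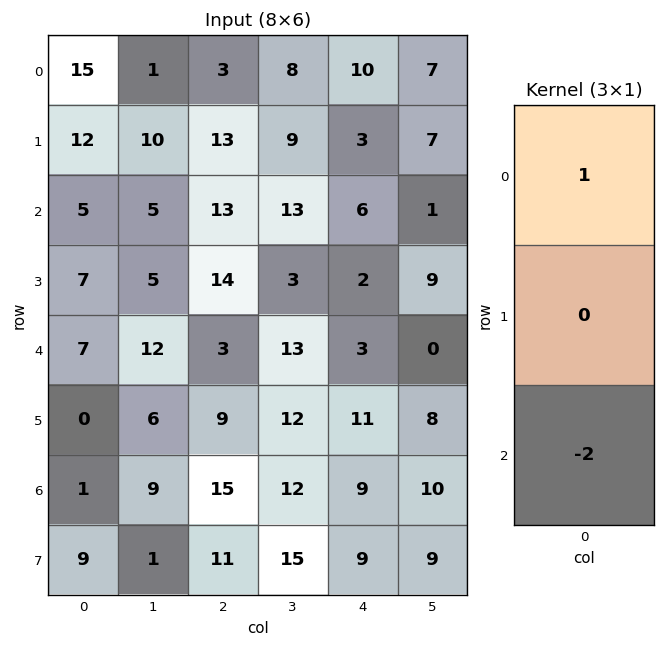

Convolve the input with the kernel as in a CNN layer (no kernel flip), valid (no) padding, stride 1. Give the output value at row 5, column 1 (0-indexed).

4

The receptive field on the input at this output position is [6 / 9 / 1]. Elementwise product with the kernel and sum: 6·1 + 1·-2.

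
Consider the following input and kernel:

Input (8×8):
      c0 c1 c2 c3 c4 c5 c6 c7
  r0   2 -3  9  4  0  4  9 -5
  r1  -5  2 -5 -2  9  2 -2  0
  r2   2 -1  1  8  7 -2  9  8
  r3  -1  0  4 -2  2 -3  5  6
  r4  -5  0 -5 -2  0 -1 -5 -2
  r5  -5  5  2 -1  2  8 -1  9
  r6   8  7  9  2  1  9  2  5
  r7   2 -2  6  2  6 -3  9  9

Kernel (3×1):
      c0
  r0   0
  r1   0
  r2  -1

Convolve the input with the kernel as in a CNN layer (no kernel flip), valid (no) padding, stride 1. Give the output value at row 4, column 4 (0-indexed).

The receptive field on the input at this output position is [0 / 2 / 1]. Elementwise product with the kernel and sum: 1·-1.

-1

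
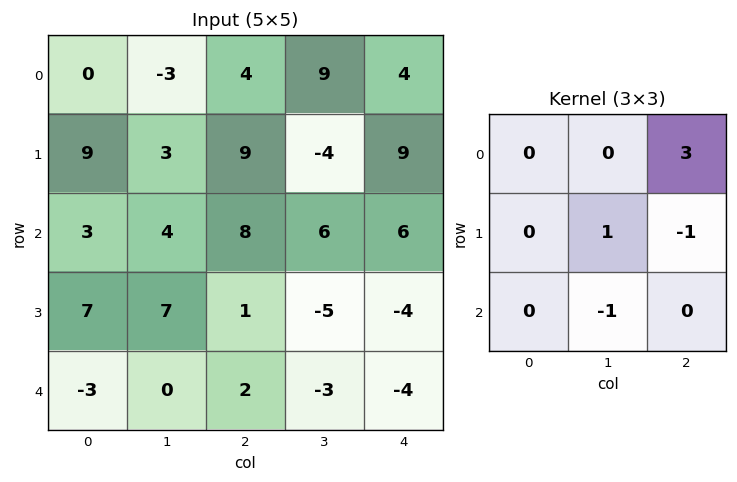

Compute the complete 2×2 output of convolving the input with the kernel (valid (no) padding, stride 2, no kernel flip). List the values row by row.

2 -7
30 20

Output[0,0]: The receptive field on the input at this output position is [0 -3 4 / 9 3 9 / 3 4 8]. Elementwise product with the kernel and sum: 4·3 + 3·1 + 9·-1 + 4·-1.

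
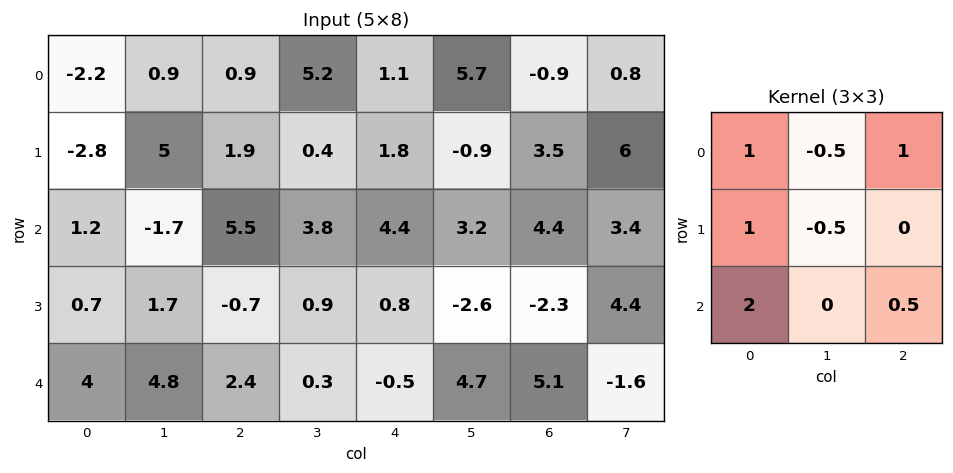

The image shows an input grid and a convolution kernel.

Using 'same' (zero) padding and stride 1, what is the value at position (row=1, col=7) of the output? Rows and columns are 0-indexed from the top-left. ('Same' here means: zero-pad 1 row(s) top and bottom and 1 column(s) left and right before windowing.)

The receptive field on the zero-padded input at this output position is [-0.9 0.8 0 / 3.5 6 0 / 4.4 3.4 0]. Elementwise product with the kernel and sum: -0.9·1 + 0.8·-0.5 + 0·1 + 3.5·1 + 6·-0.5 + 4.4·2 + 0·0.5.

8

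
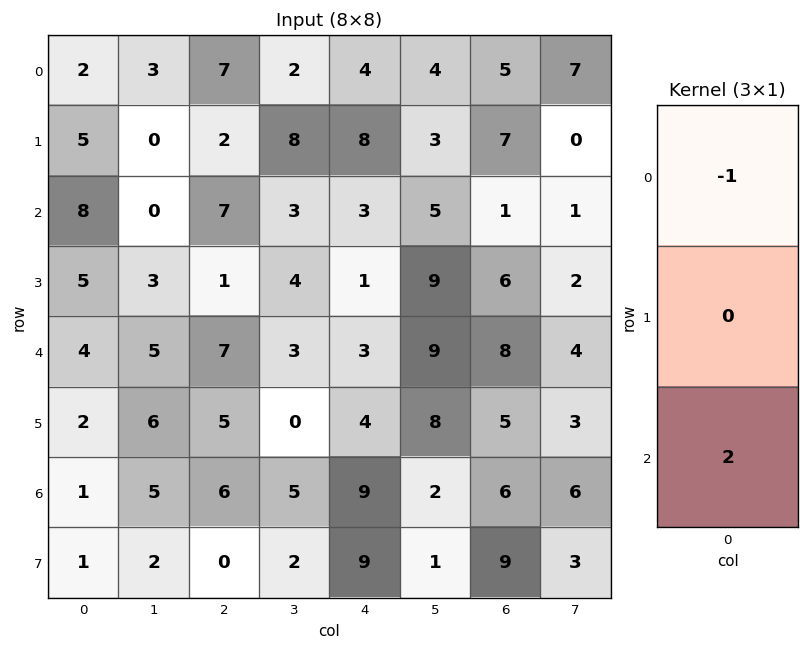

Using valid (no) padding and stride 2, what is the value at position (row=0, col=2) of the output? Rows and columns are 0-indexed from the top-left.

The receptive field on the input at this output position is [4 / 8 / 3]. Elementwise product with the kernel and sum: 4·-1 + 3·2.

2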